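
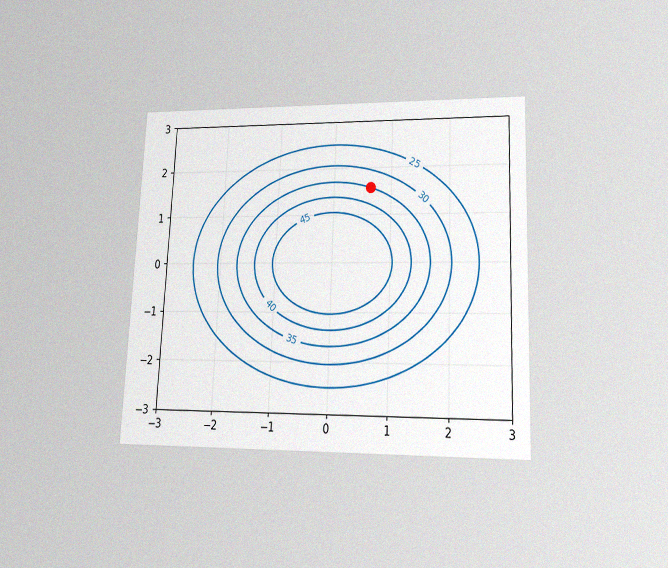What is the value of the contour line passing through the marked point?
The chart is tilted about 2° clockwise and viewed at a slight angle, with some photo noise. The marked point sits on the contour labelled 35.

35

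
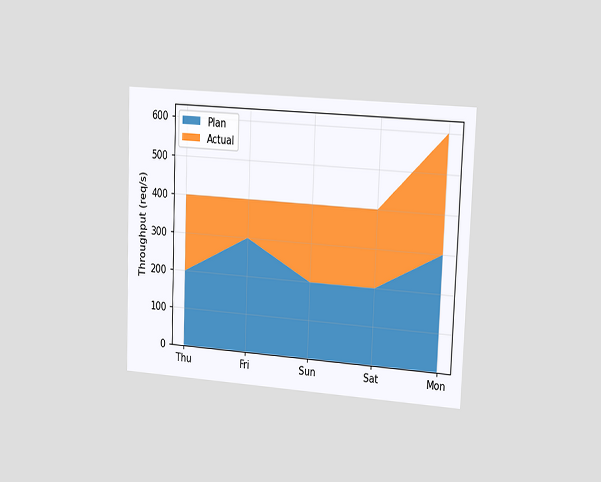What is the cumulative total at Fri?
The chart is tilted about 2° clockwise and viewed slightly from the right. The stacked total at Fri reaches 400req/s.

400req/s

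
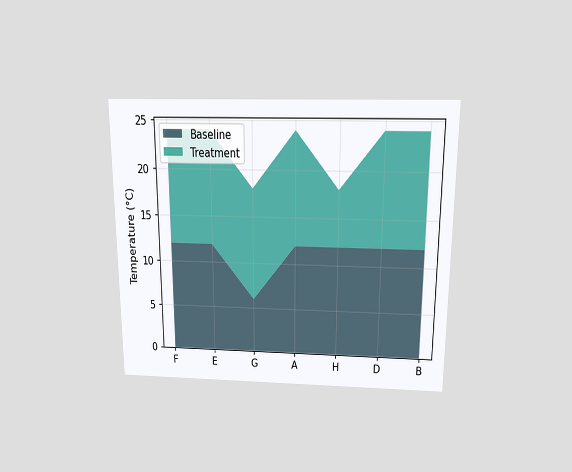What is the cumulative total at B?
24°C

The chart is viewed slightly from above. The stacked total at B reaches 24°C.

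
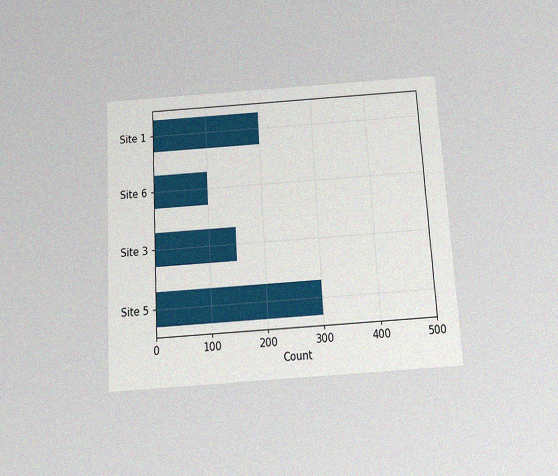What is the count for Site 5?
The chart is tilted about 3° counter-clockwise and viewed slightly from below, with some photo noise. Reading along the chart's x-axis, the Site 5 bar reaches 300.

300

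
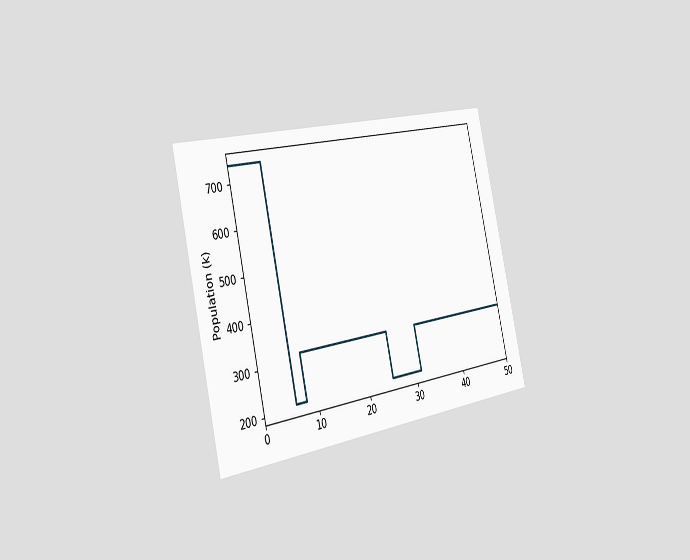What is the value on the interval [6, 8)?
212k

The chart is tilted about 13° counter-clockwise and viewed slightly from the left. On [6, 8) the step sits at 212k.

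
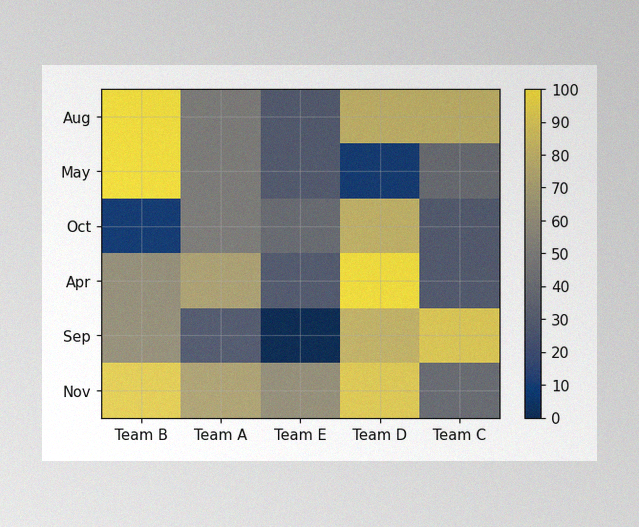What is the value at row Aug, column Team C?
The image has some photo noise and uneven lighting. Matching cell (Aug, Team C) against the colorbar gives 80.

80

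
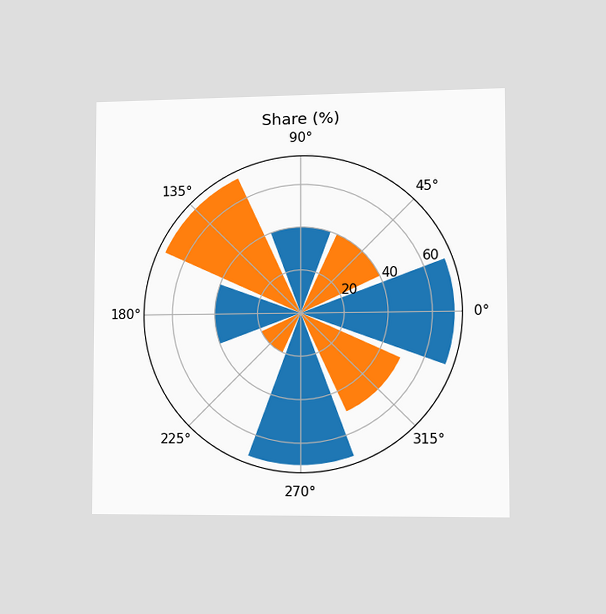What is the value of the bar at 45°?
40%

The chart is viewed slightly from the right. The bar at 45° reaches 40% on the radial axis.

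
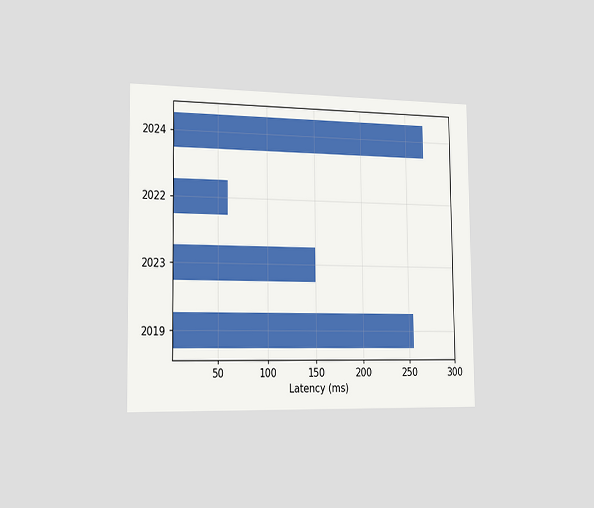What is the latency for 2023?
The chart is viewed slightly from the left. Reading along the chart's x-axis, the 2023 bar reaches 150ms.

150ms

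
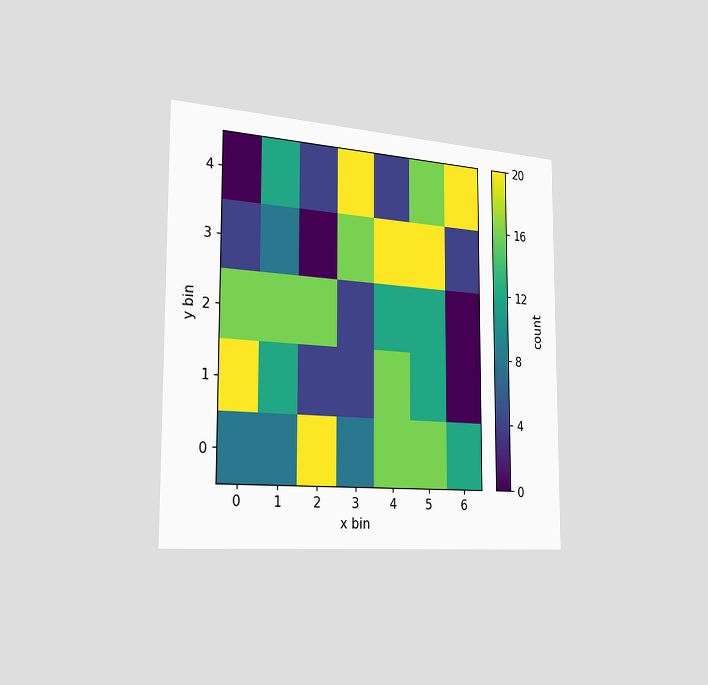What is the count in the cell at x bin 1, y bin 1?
The chart is viewed slightly from the left. Matching the cell (1, 1) against the colorbar gives 12.

12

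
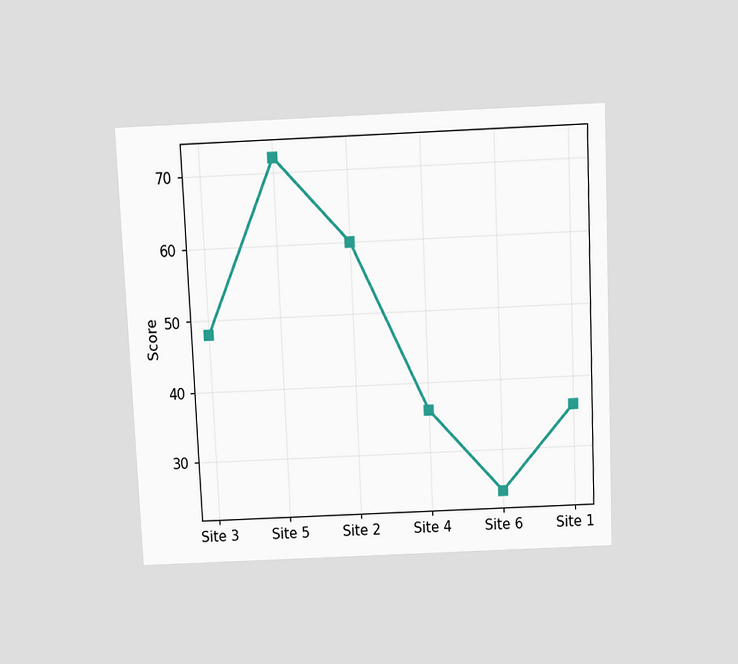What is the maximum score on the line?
72

The chart is tilted about 3° counter-clockwise and viewed slightly from above. The highest point is at Site 5, and reading across to the y-axis gives 72.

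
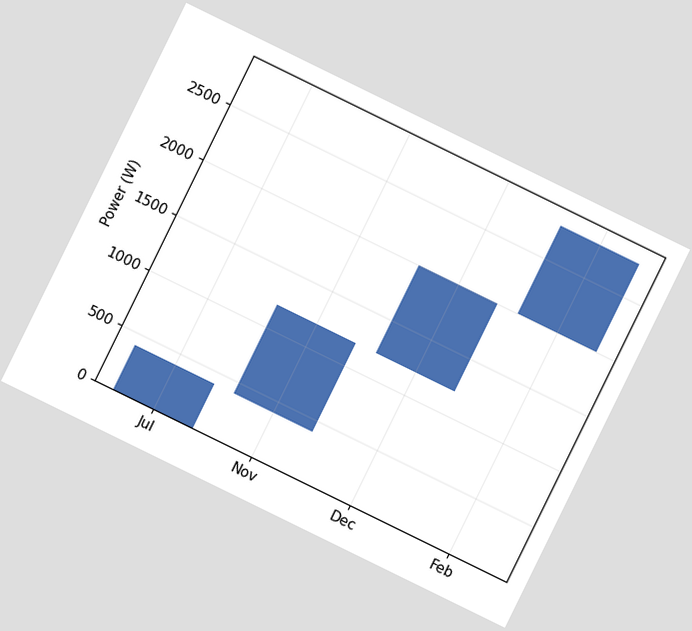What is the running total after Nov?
The chart is tilted about 26° clockwise. After Nov the running total reaches 1200W.

1200W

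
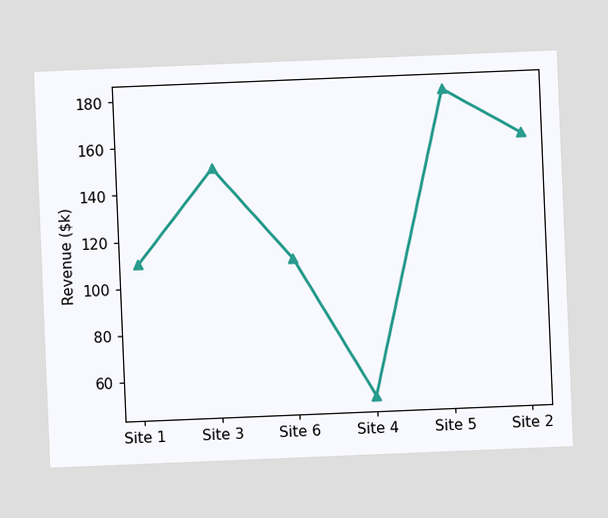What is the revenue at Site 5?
$180k

The chart is tilted about 2° counter-clockwise. At Site 5, the line is at $180k.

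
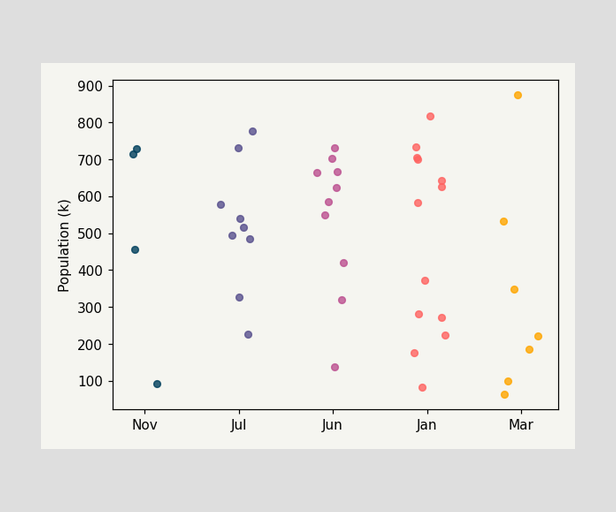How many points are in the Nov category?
4

Counting the markers in the Nov column gives 4.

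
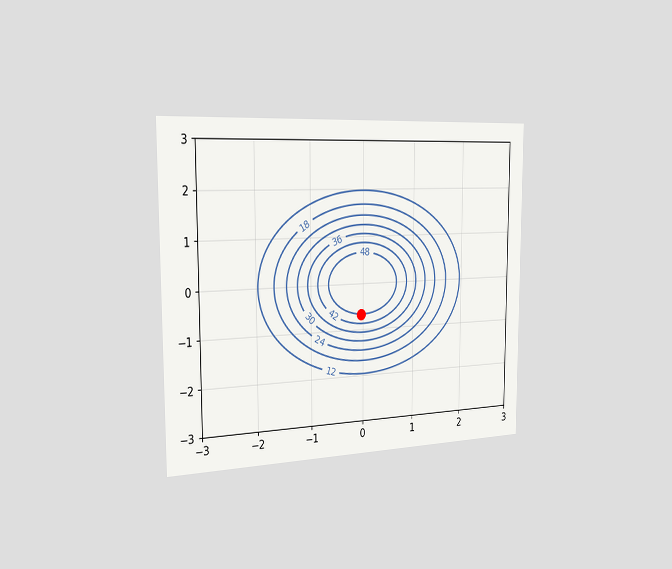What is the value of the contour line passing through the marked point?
The chart is viewed slightly from the left. The marked point sits on the contour labelled 48.

48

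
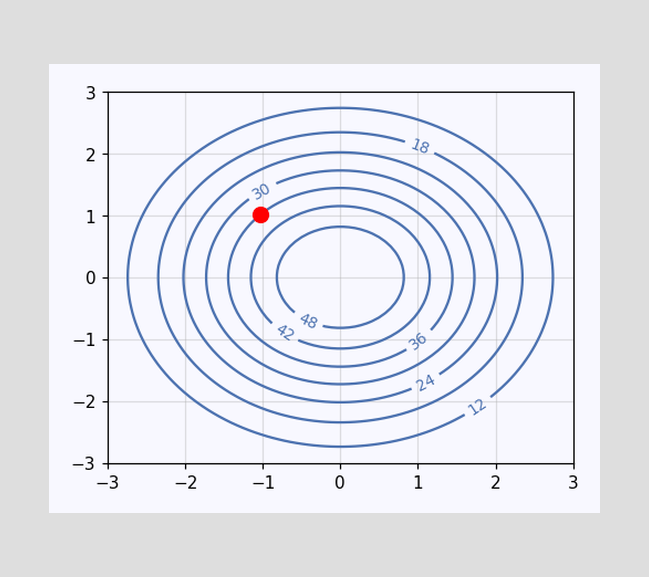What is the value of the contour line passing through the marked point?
The marked point sits on the contour labelled 36.

36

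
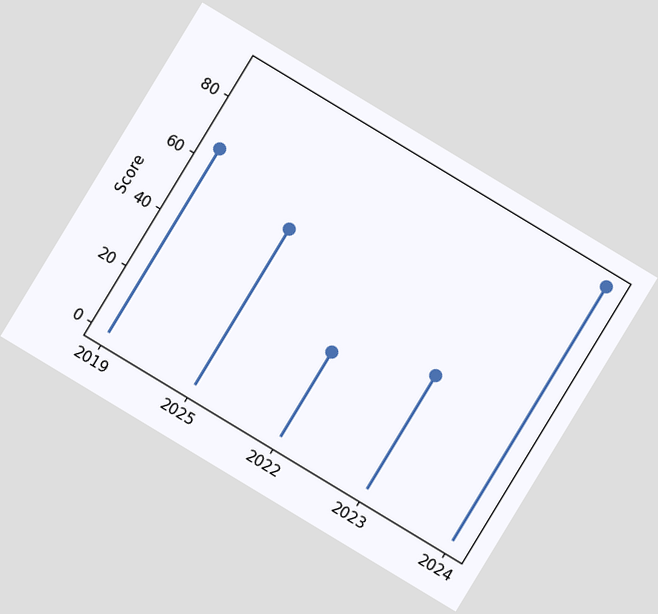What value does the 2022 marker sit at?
The chart is tilted about 31° clockwise. The 2022 marker sits at 30.

30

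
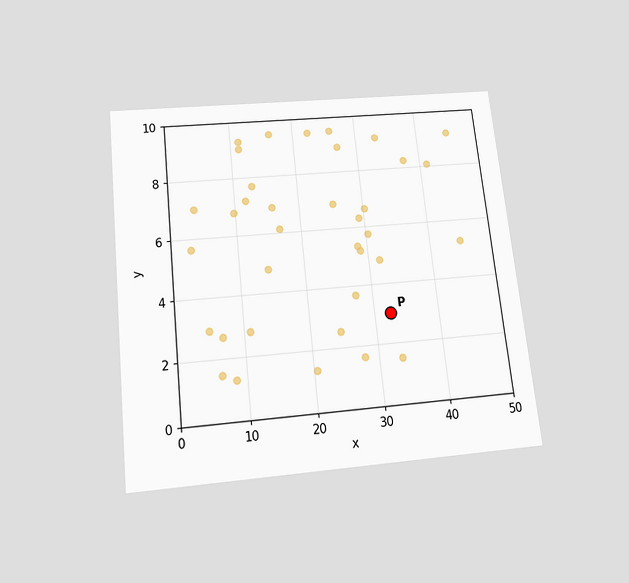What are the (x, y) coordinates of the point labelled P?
(32.5, 3)

The chart is tilted about 6° counter-clockwise and viewed slightly from below. Following the gridlines from P to each axis, P sits at (32.5, 3).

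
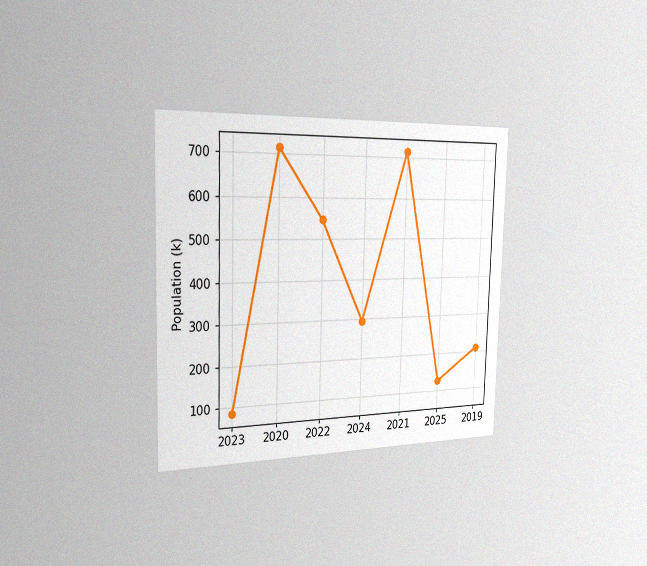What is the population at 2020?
714k

The chart is viewed slightly from the left, with some photo noise. At 2020, the line is at 714k.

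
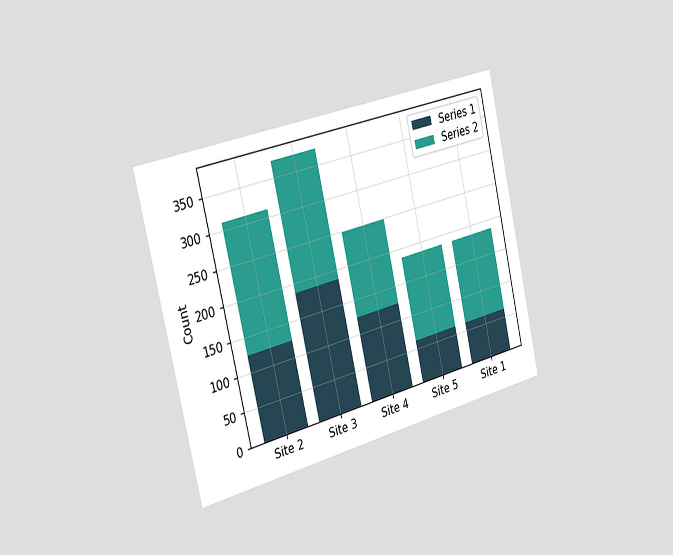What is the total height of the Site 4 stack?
248

The chart is tilted about 13° counter-clockwise and viewed slightly from the left. The Site 4 stack's top reaches 248 on the y-axis.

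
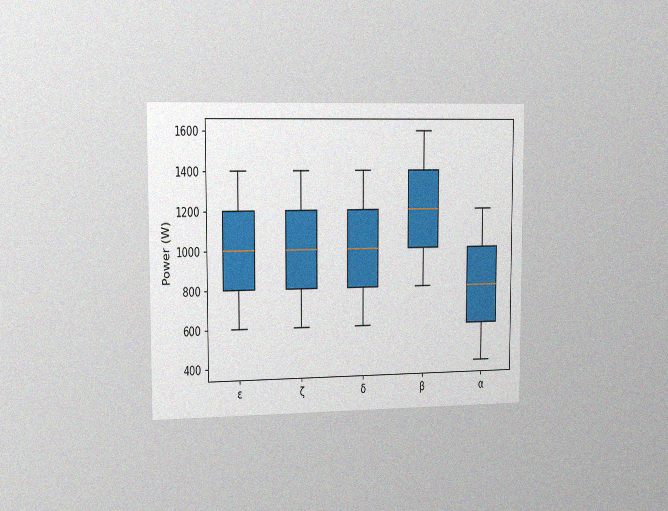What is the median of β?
1200W

The chart is viewed slightly from the left, with some photo noise. The median line in the β box sits at 1200W.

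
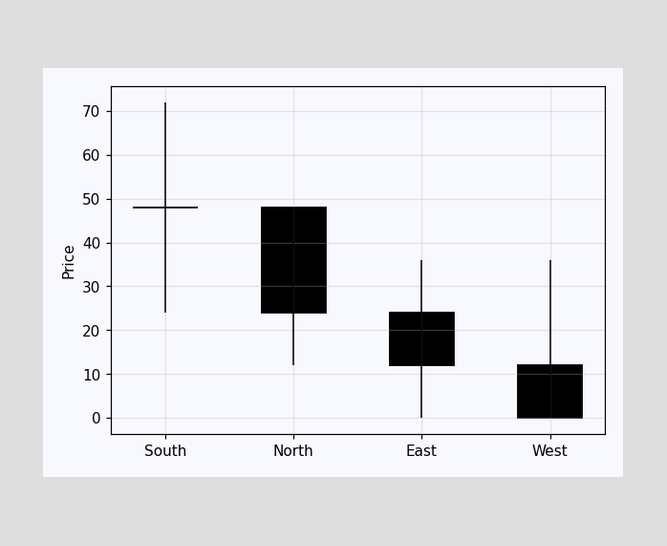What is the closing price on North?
The North candle closes at 24.

24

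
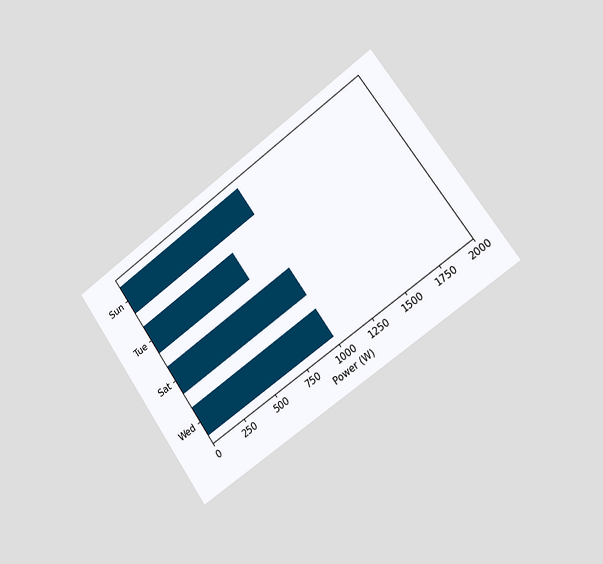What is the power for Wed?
1000W

The chart is tilted about 35° counter-clockwise and viewed slightly from the right. Reading along the chart's x-axis, the Wed bar reaches 1000W.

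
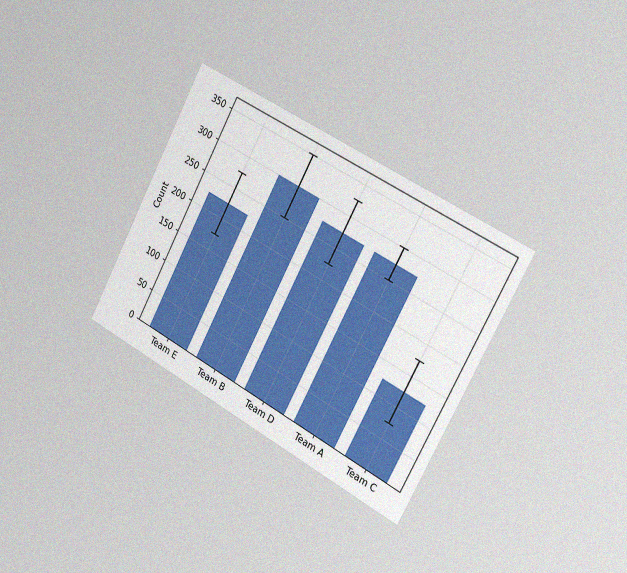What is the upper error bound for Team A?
The chart is tilted about 28° clockwise and viewed slightly from the right, with some photo noise. The Team A bar's upper whisker reaches 300.

300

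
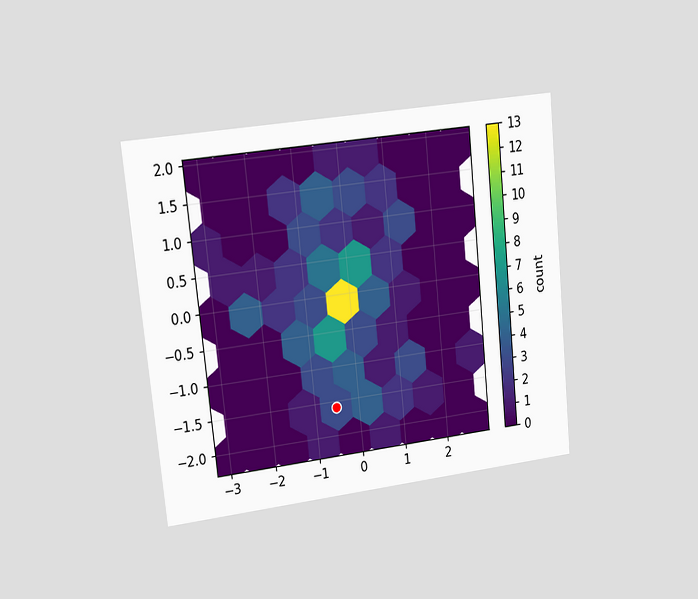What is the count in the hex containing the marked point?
3

The chart is tilted about 6° counter-clockwise and viewed at a slight angle. The marked hex reads 3 on the colorbar.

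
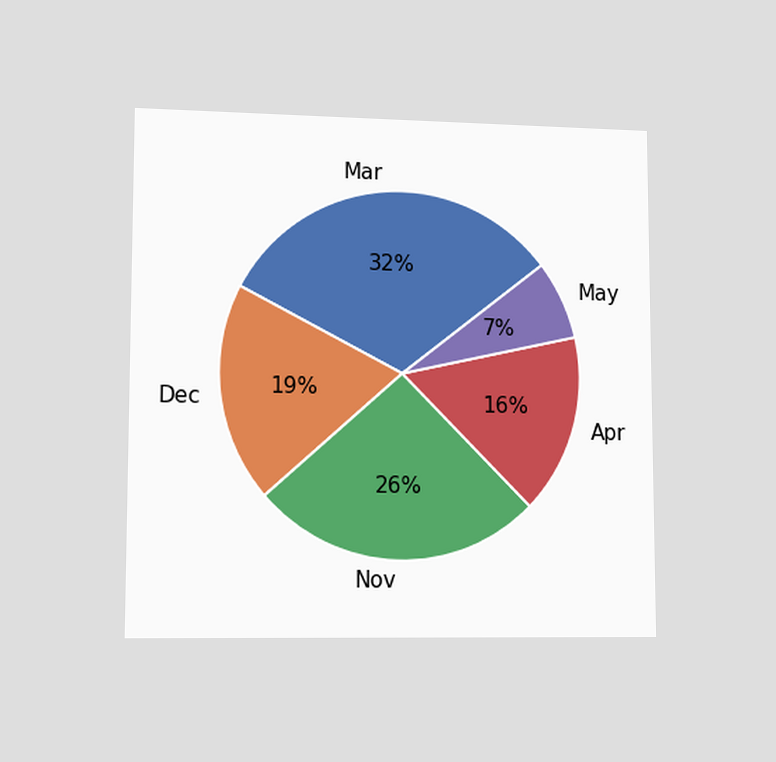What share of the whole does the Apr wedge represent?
The chart is viewed at a slight angle. The Apr slice takes up 16% of the pie.

16%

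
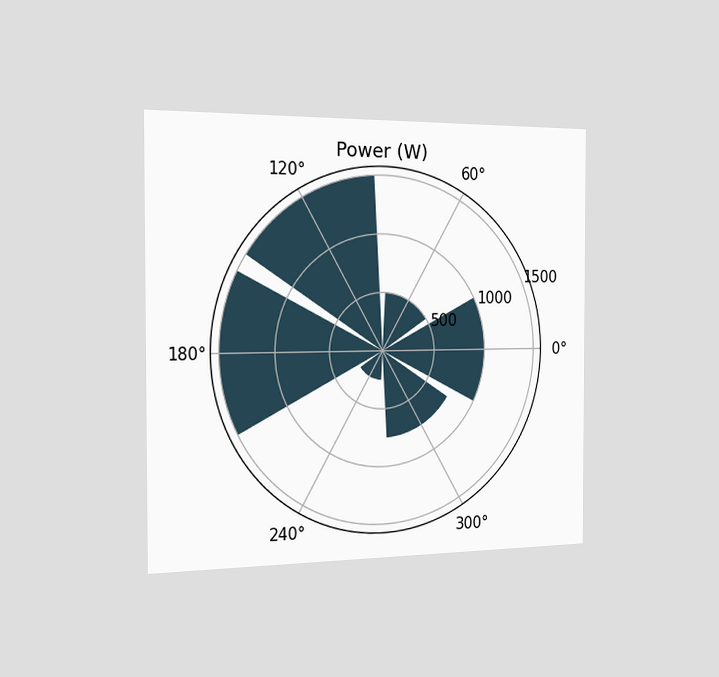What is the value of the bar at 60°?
The chart is viewed slightly from the left. The bar at 60° reaches 500W on the radial axis.

500W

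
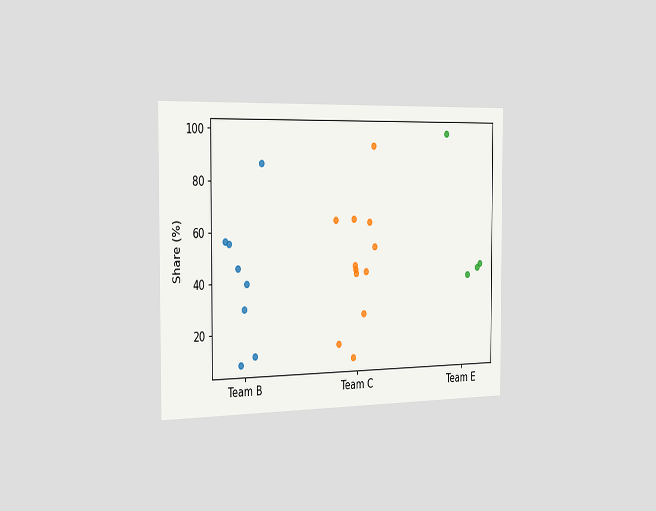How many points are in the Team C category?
The chart is viewed slightly from the left. Counting the markers in the Team C column gives 12.

12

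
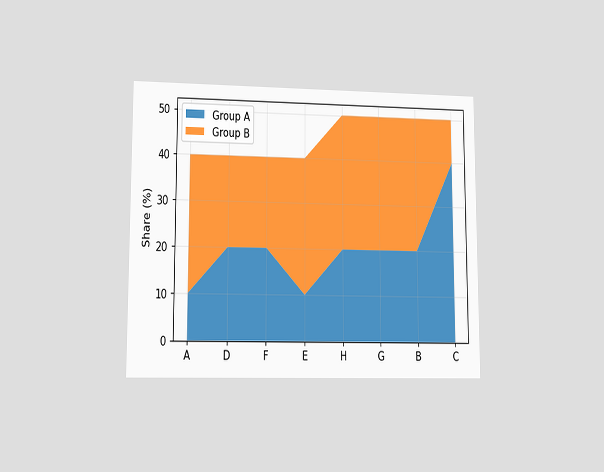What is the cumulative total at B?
The chart is viewed at a slight angle. The stacked total at B reaches 50%.

50%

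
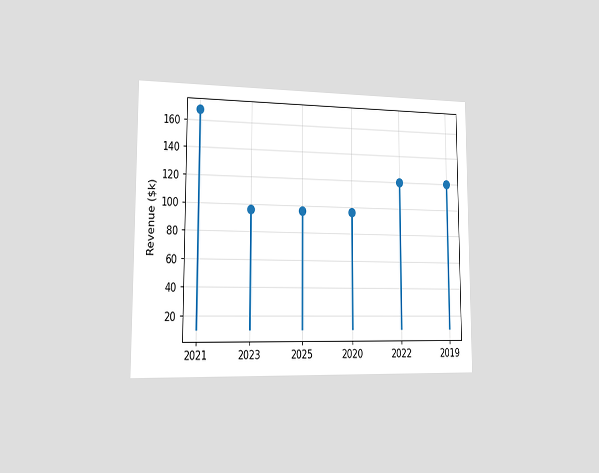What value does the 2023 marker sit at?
$96k

The chart is viewed slightly from the left. The 2023 marker sits at $96k.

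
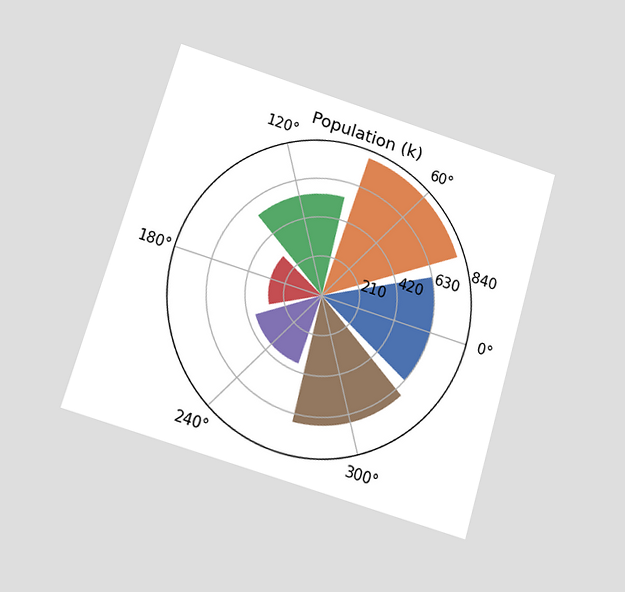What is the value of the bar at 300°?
672k

The chart is tilted about 17° clockwise and viewed slightly from below. The bar at 300° reaches 672k on the radial axis.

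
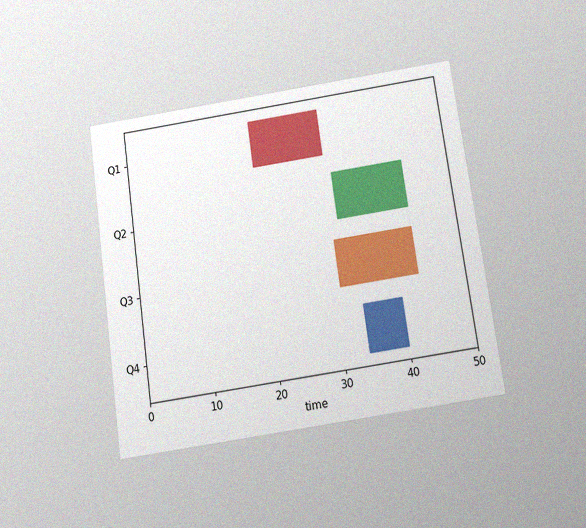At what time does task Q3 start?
31

The chart is tilted about 8° counter-clockwise and viewed slightly from below, with some photo noise. The Q3 bar begins at t=31.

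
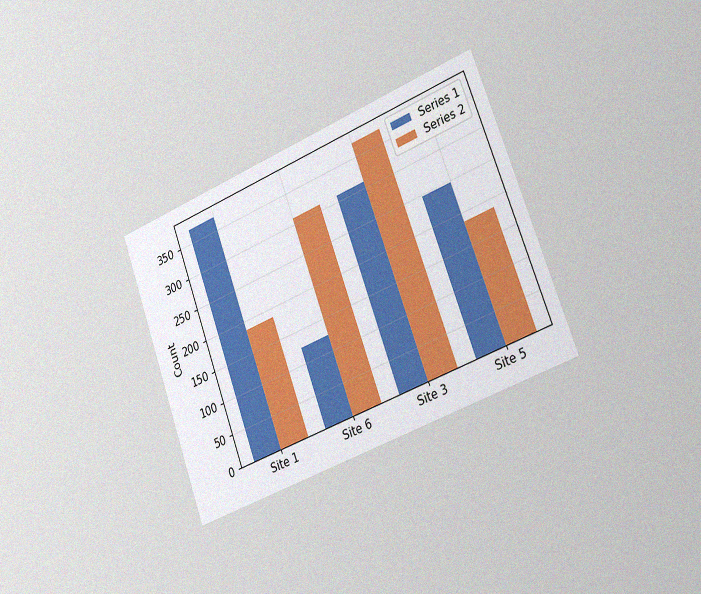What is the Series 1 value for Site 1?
The chart is tilted about 21° counter-clockwise and viewed slightly from the right, with some photo noise. The Series 1 bar at Site 1 reaches 372 on the y-axis.

372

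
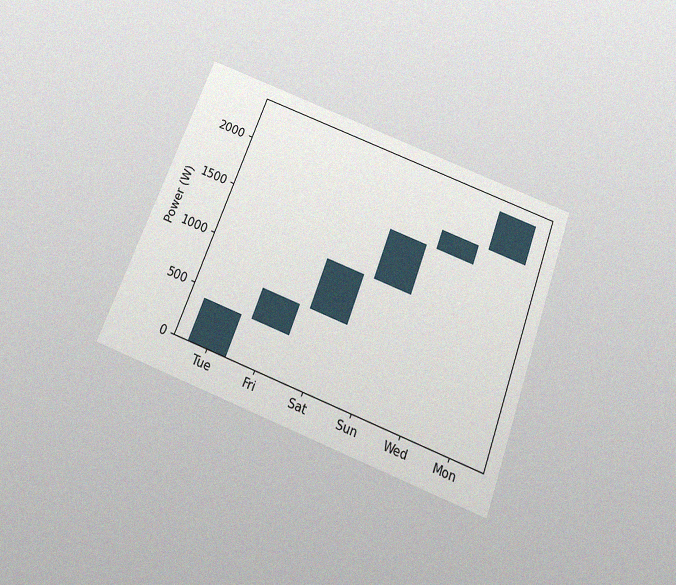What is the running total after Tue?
400W

The chart is tilted about 21° clockwise and viewed slightly from below, with some photo noise. After Tue the running total reaches 400W.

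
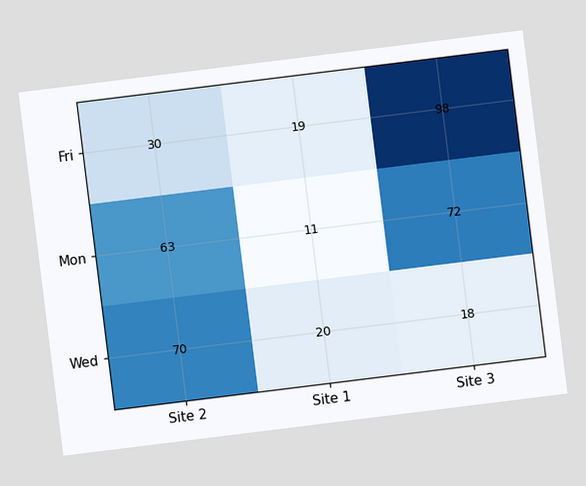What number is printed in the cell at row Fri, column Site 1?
19

The chart is tilted about 7° counter-clockwise. The (Fri, Site 1) cell reads 19.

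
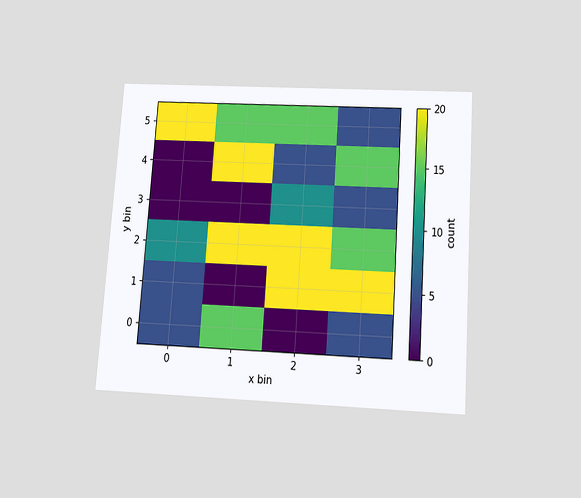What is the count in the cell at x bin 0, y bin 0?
The chart is tilted about 4° clockwise and viewed slightly from below. Matching the cell (0, 0) against the colorbar gives 5.

5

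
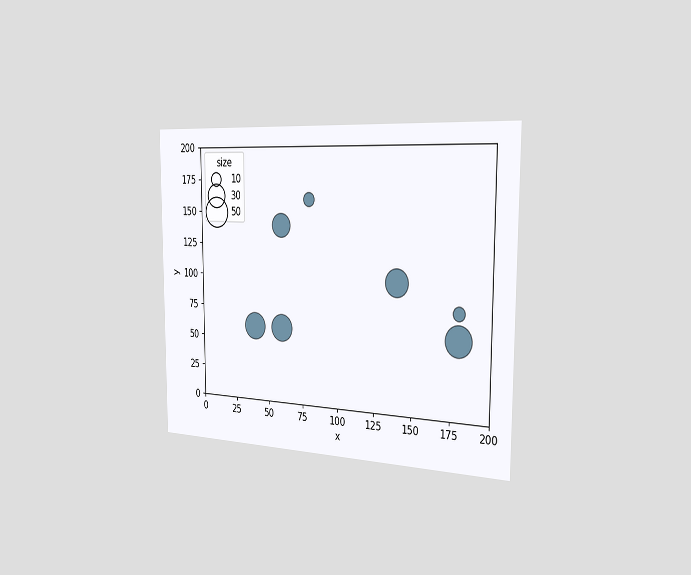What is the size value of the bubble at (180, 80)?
10

The chart is viewed slightly from the right. Matching the bubble at (180, 80) against the size legend gives 10.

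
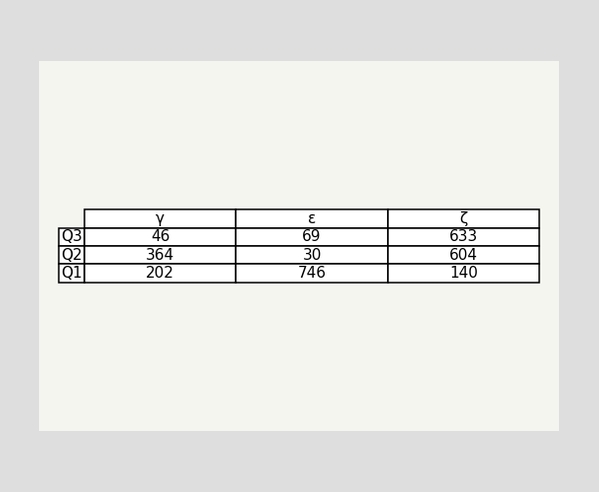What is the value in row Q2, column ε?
The (Q2, ε) cell reads 30.

30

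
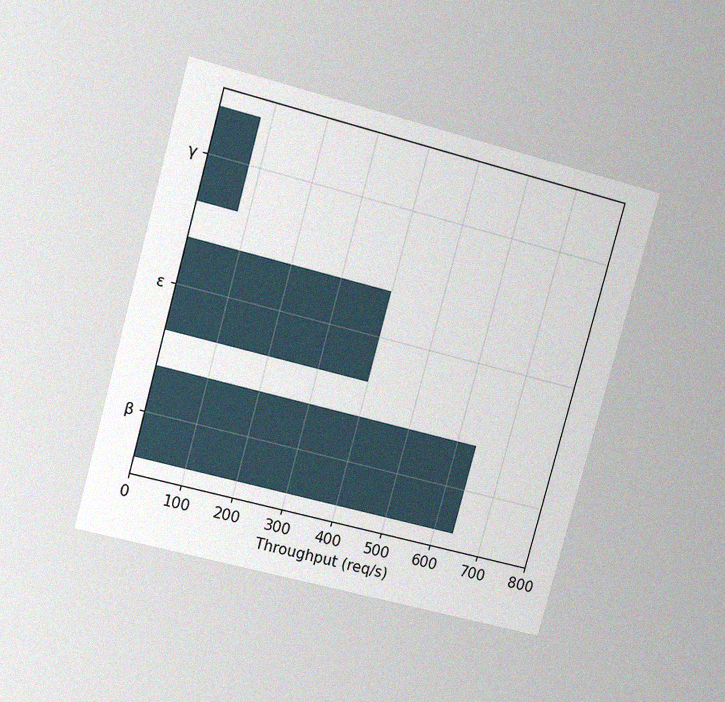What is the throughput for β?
640req/s

The chart is tilted about 15° clockwise and viewed at a slight angle, with some photo noise. Reading along the chart's x-axis, the β bar reaches 640req/s.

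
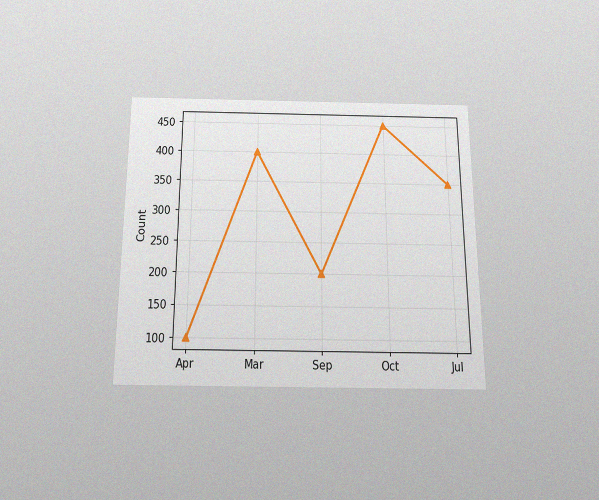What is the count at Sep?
200

The chart is viewed slightly from below, with some photo noise. At Sep, the line is at 200.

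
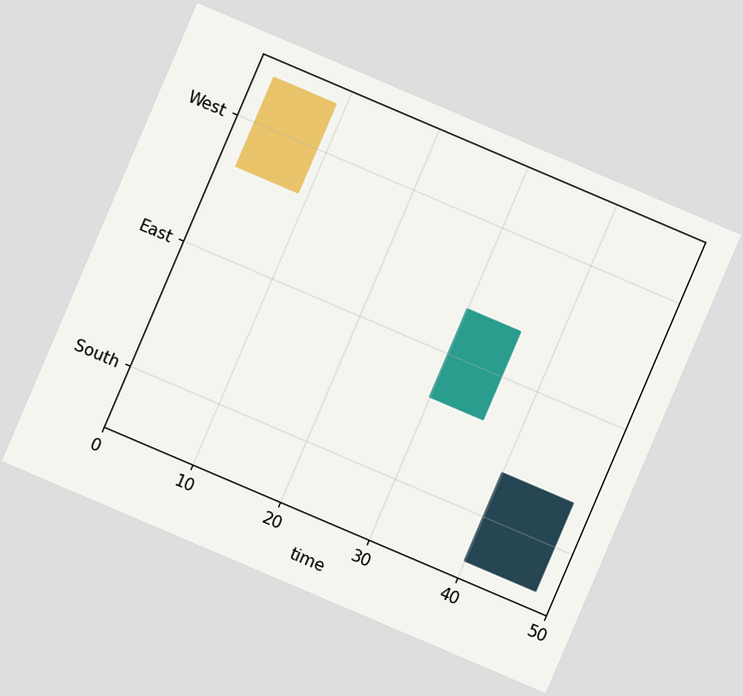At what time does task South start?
The chart is tilted about 23° clockwise. The South bar begins at t=40.

40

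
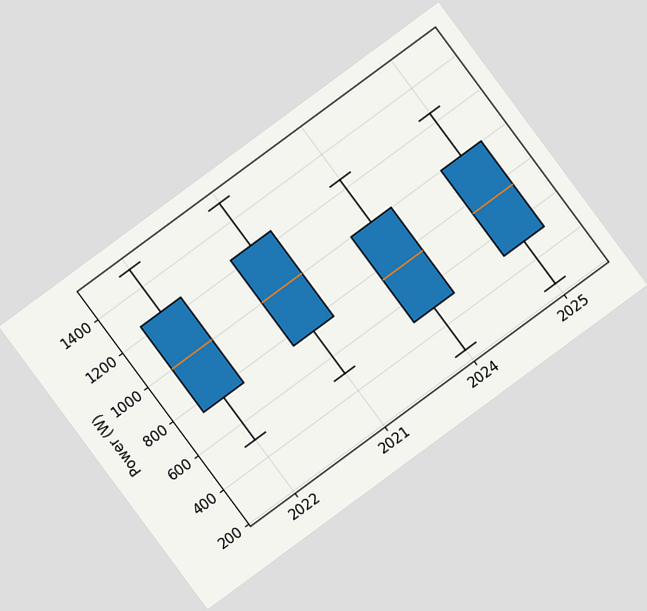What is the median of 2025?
750W

The chart is tilted about 36° counter-clockwise. The median line in the 2025 box sits at 750W.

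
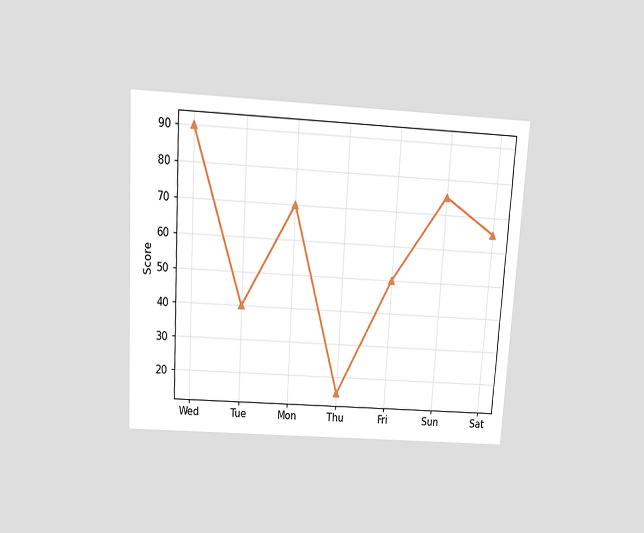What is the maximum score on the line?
90

The chart is tilted about 3° clockwise and viewed slightly from above. The highest point is at Wed, and reading across to the y-axis gives 90.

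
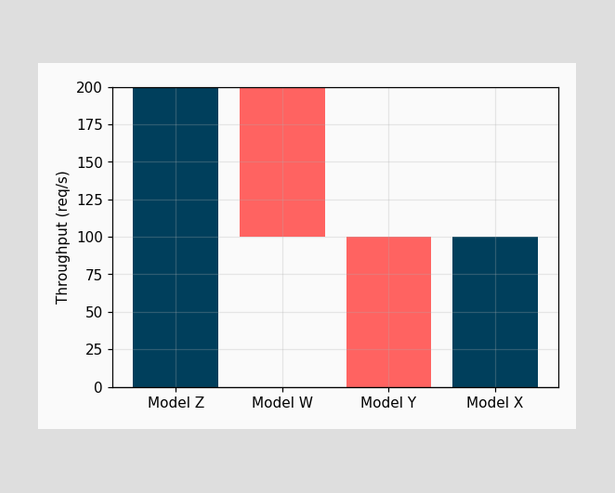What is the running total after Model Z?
200req/s

After Model Z the running total reaches 200req/s.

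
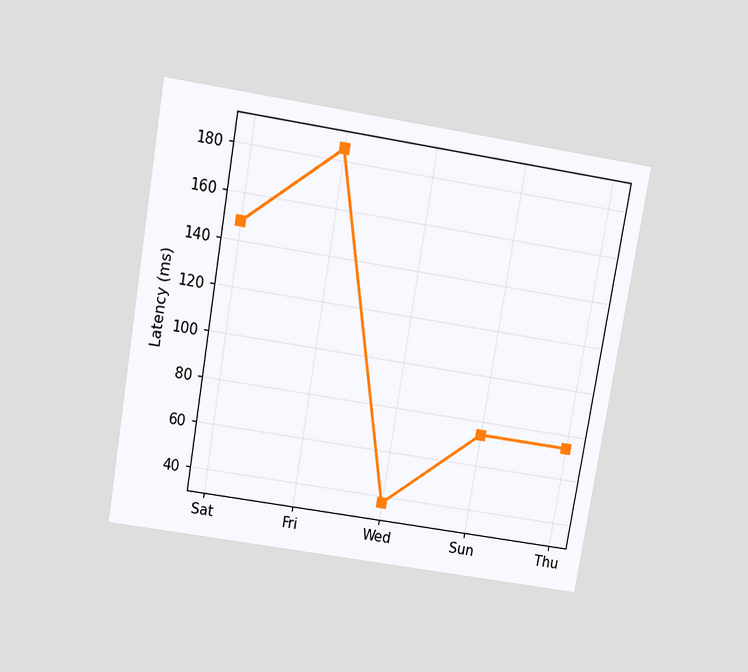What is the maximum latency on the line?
185ms

The chart is tilted about 10° clockwise and viewed slightly from above. The highest point is at Fri, and reading across to the y-axis gives 185ms.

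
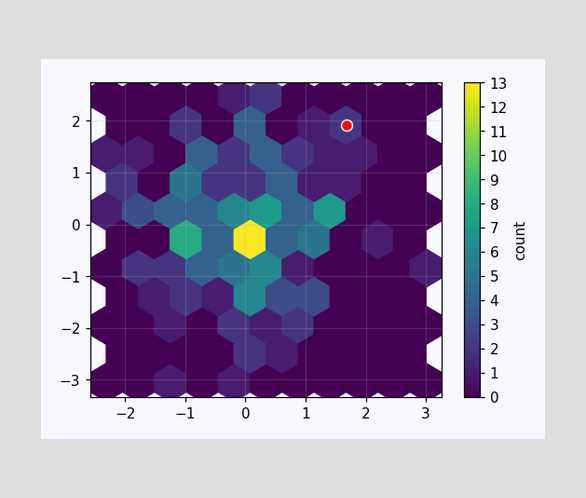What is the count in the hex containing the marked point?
The marked hex reads 2 on the colorbar.

2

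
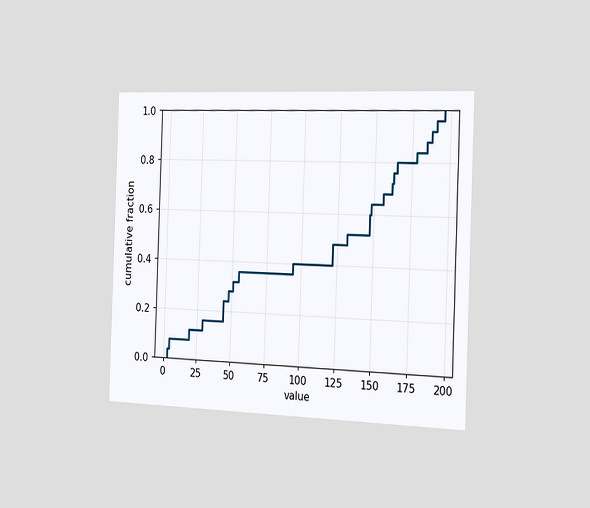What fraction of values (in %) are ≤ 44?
24%

The chart is tilted about 2° clockwise and viewed slightly from the right. At x=44 the ECDF step is at 24%.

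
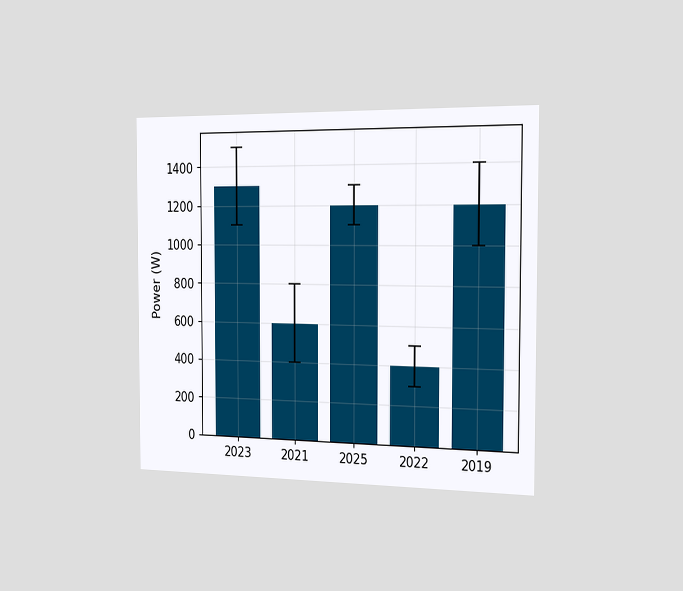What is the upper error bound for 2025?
The chart is viewed slightly from the right. The 2025 bar's upper whisker reaches 1300W.

1300W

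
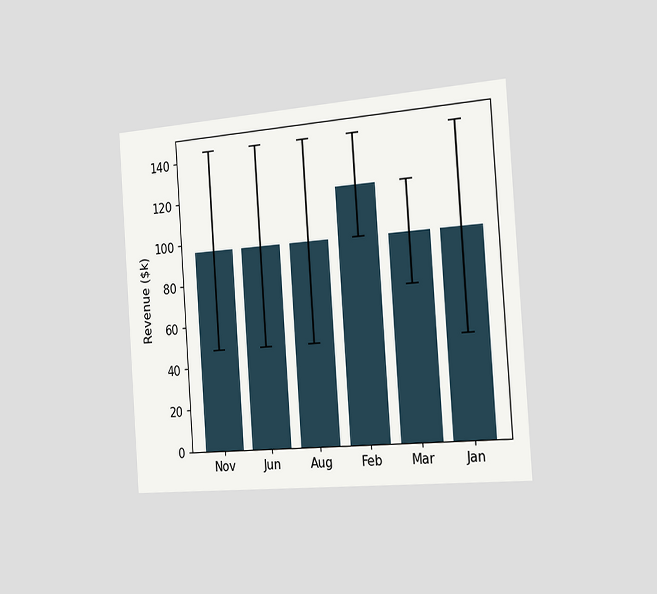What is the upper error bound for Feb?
The chart is tilted about 4° counter-clockwise and viewed slightly from the right. The Feb bar's upper whisker reaches $144k.

$144k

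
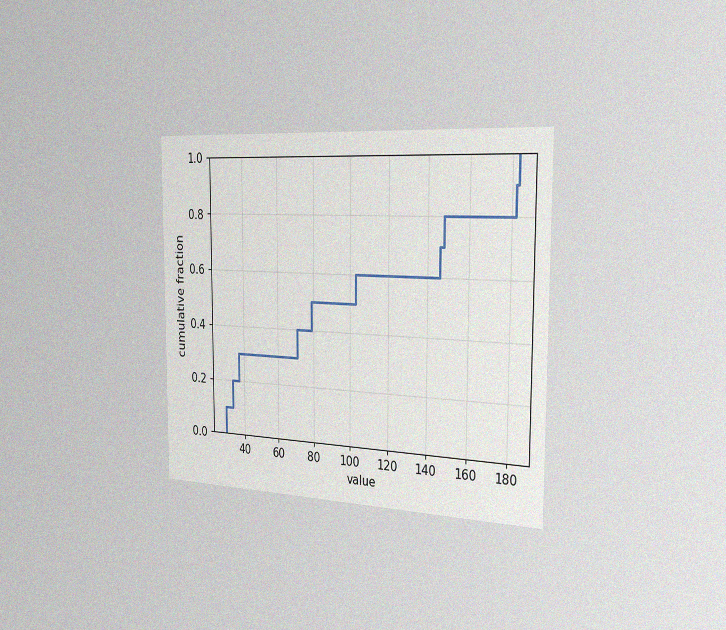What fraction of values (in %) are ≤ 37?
30%

The chart is viewed slightly from the right, with some photo noise. At x=37 the ECDF step is at 30%.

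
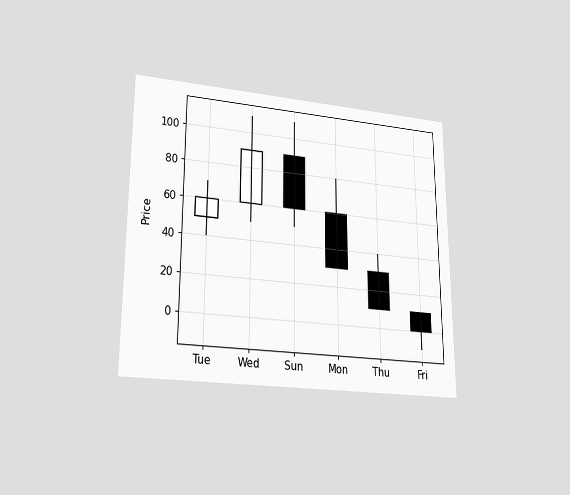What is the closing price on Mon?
The chart is viewed at a slight angle. The Mon candle closes at 30.

30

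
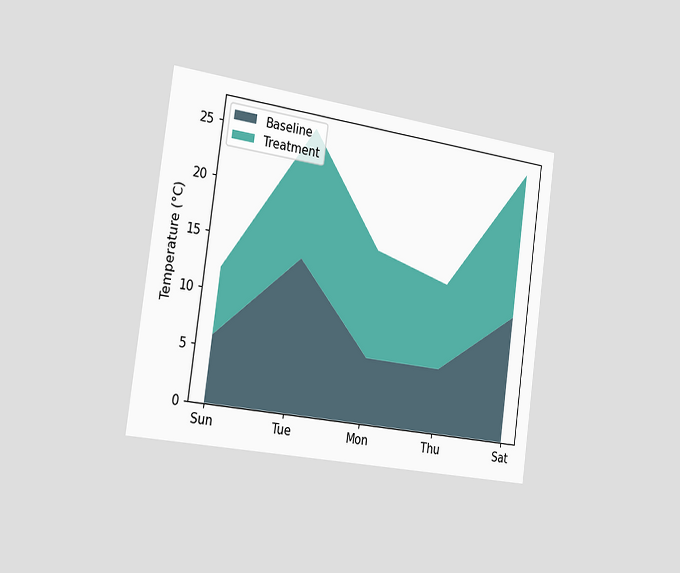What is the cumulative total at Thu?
14°C

The chart is tilted about 8° clockwise and viewed slightly from the left. The stacked total at Thu reaches 14°C.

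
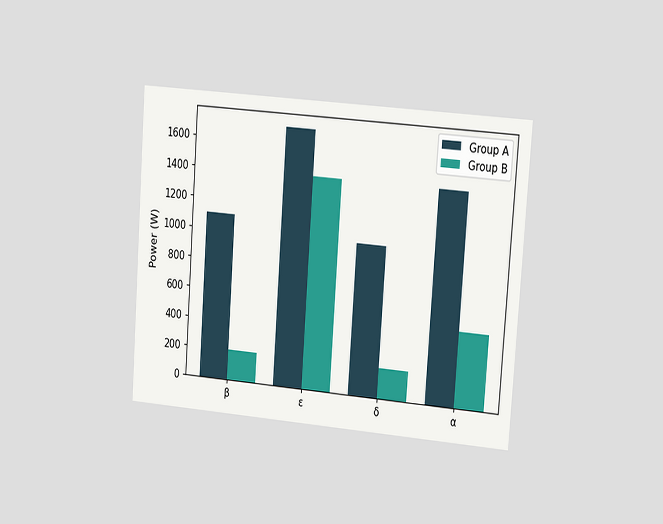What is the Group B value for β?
200W

The chart is tilted about 4° clockwise and viewed slightly from the right. The Group B bar at β reaches 200W on the y-axis.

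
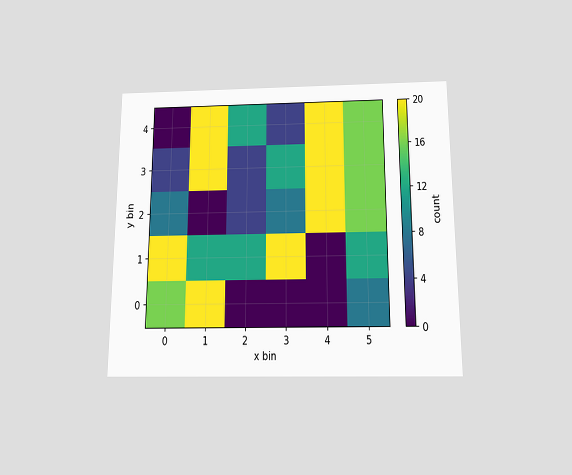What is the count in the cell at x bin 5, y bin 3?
The chart is viewed slightly from below. Matching the cell (5, 3) against the colorbar gives 16.

16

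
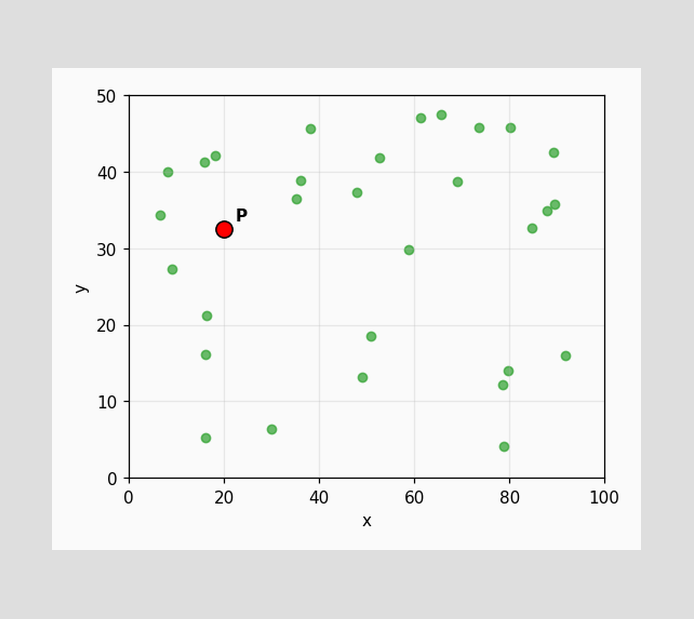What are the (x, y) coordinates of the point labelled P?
(20, 32.5)

Following the gridlines from P to each axis, P sits at (20, 32.5).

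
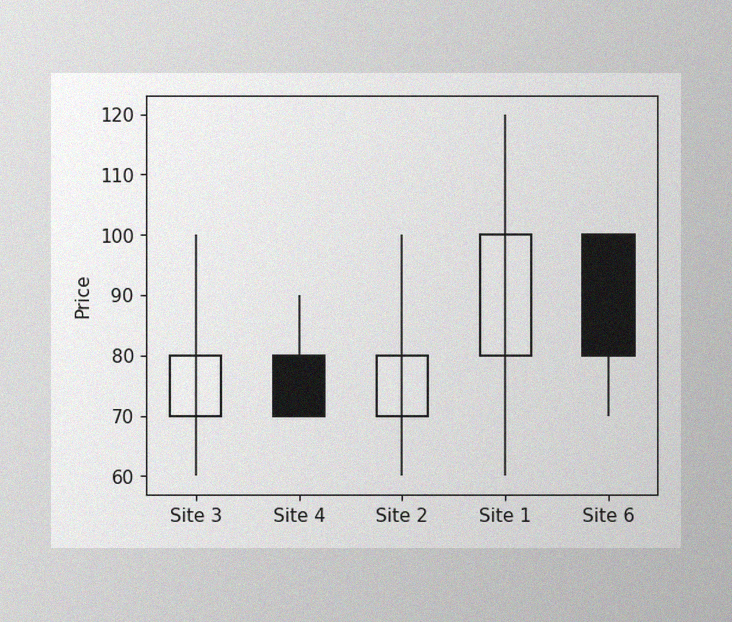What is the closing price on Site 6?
The image has some photo noise and uneven lighting. The Site 6 candle closes at 80.

80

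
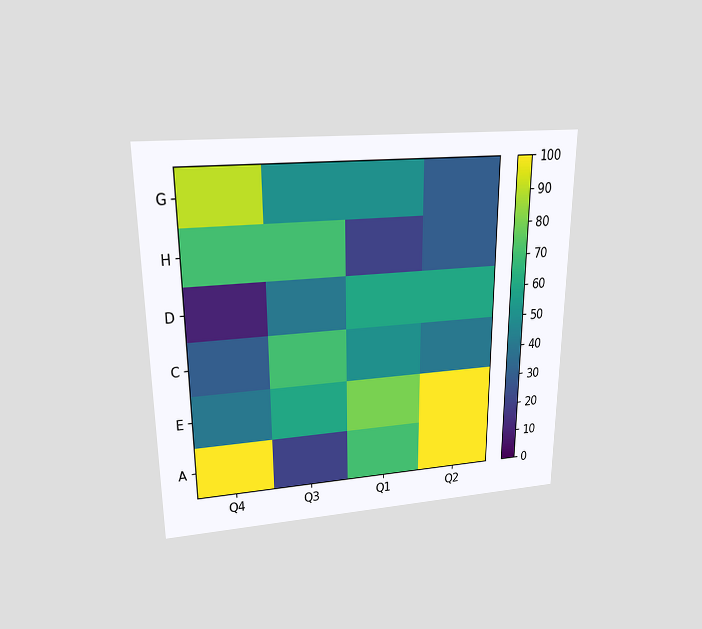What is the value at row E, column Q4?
The chart is viewed slightly from above. Matching cell (E, Q4) against the colorbar gives 40.

40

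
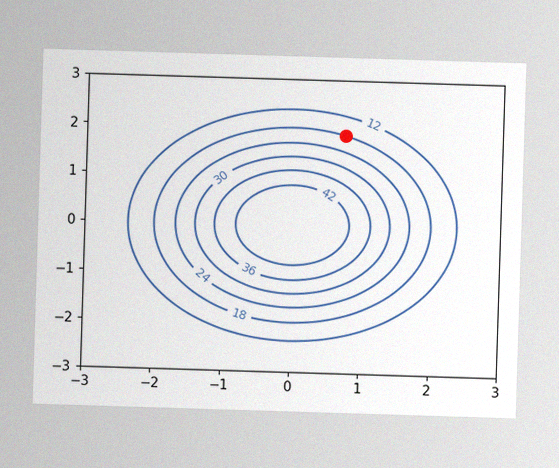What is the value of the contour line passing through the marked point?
18

The image has some photo noise and uneven lighting. The marked point sits on the contour labelled 18.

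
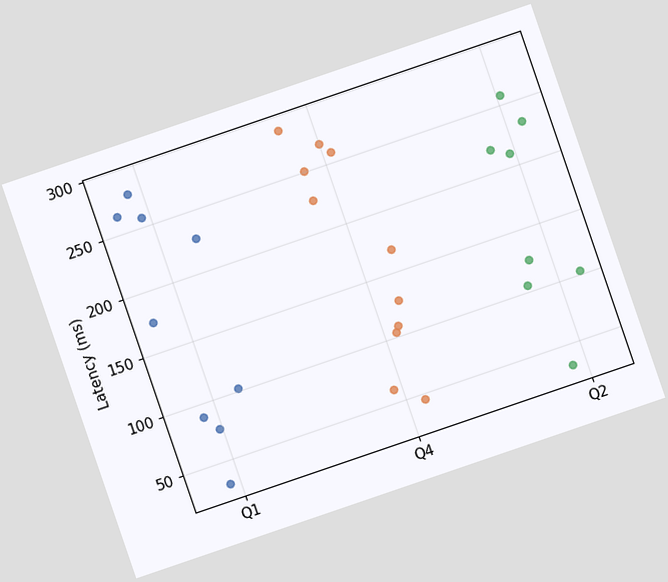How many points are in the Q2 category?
8

The chart is tilted about 19° counter-clockwise. Counting the markers in the Q2 column gives 8.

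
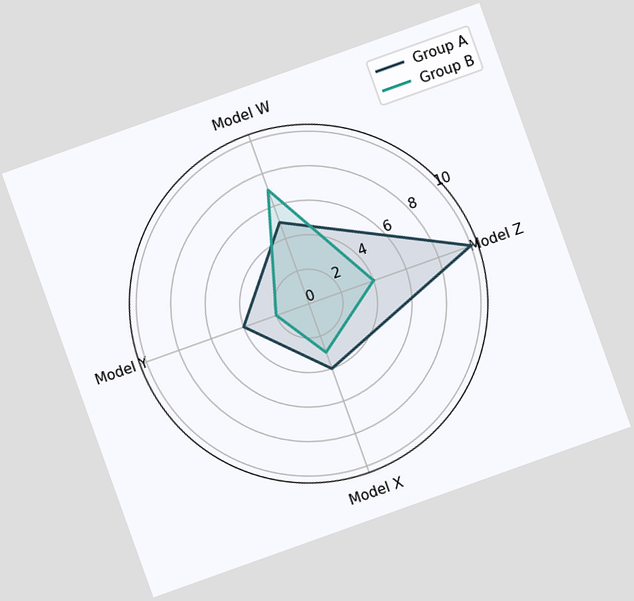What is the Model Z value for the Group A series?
10

The chart is tilted about 20° counter-clockwise. On the Model Z axis, Group A reaches 10.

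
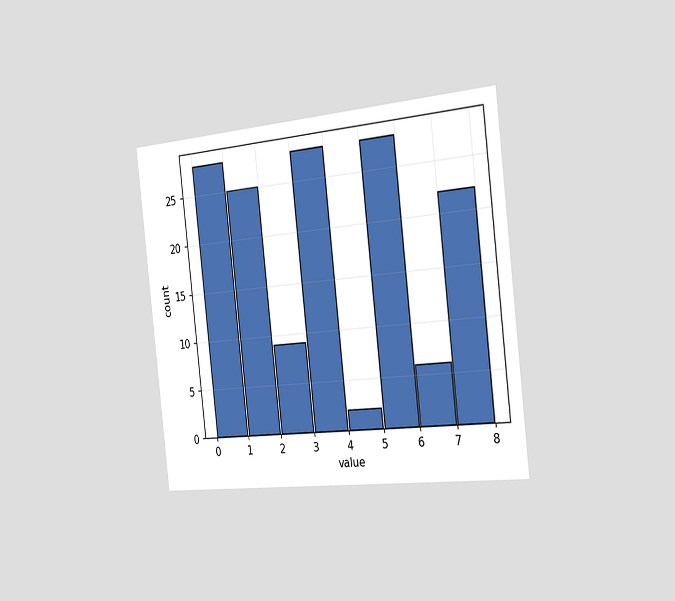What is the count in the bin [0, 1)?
The chart is tilted about 7° counter-clockwise and viewed slightly from the right. The [0, 1) bin has height 28.

28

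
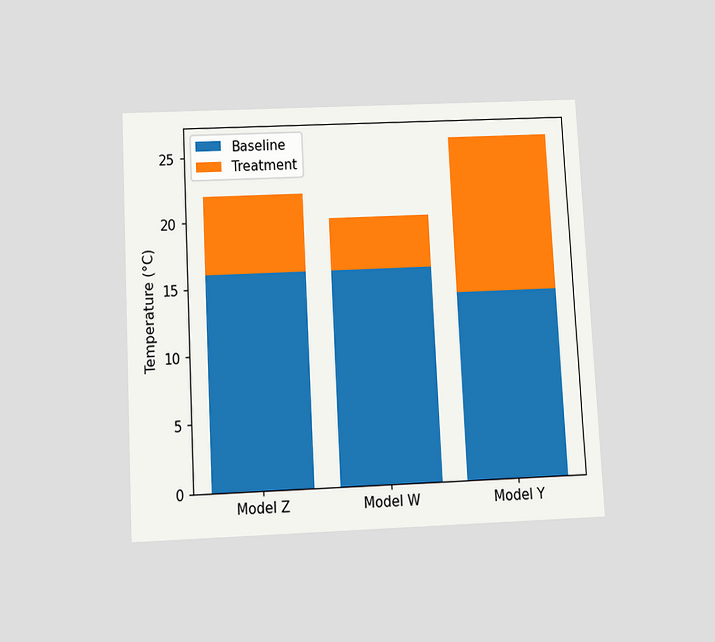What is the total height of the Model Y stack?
26°C

The chart is tilted about 3° counter-clockwise and viewed slightly from below. The Model Y stack's top reaches 26°C on the y-axis.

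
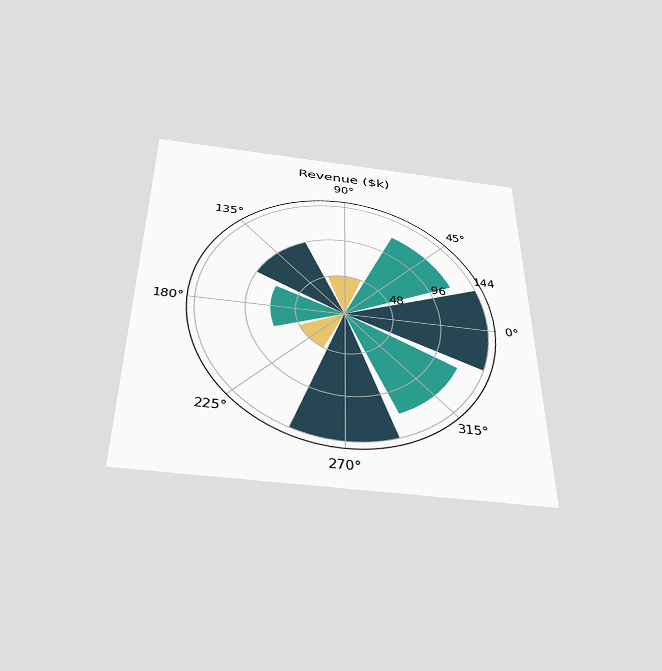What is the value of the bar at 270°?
The chart is viewed slightly from below. The bar at 270° reaches $144k on the radial axis.

$144k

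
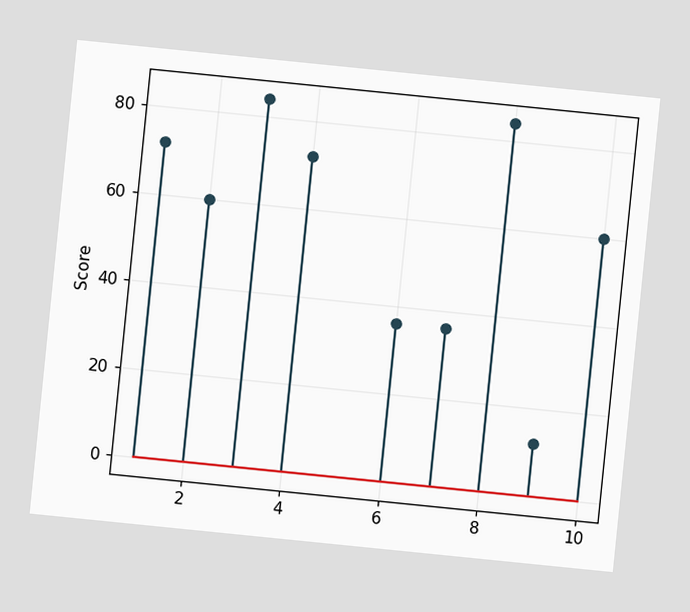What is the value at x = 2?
60

The chart is tilted about 6° clockwise. The stem at x=2 reaches 60.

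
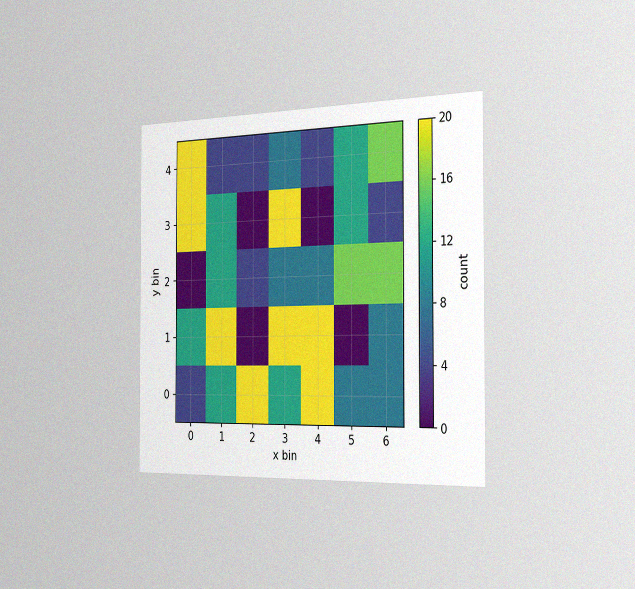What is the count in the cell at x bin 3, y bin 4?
The chart is viewed slightly from the right, with some photo noise. Matching the cell (3, 4) against the colorbar gives 8.

8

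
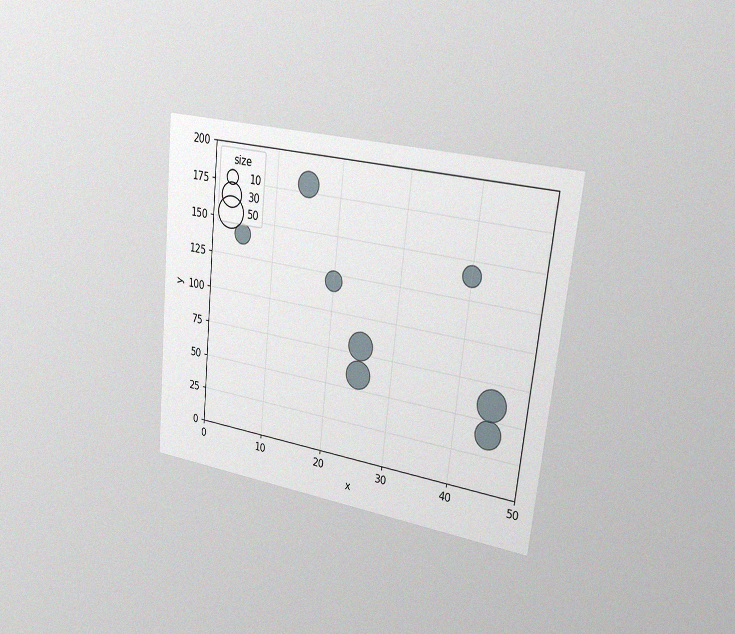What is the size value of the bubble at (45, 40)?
The chart is tilted about 6° clockwise and viewed slightly from the right, with some photo noise. Matching the bubble at (45, 40) against the size legend gives 40.

40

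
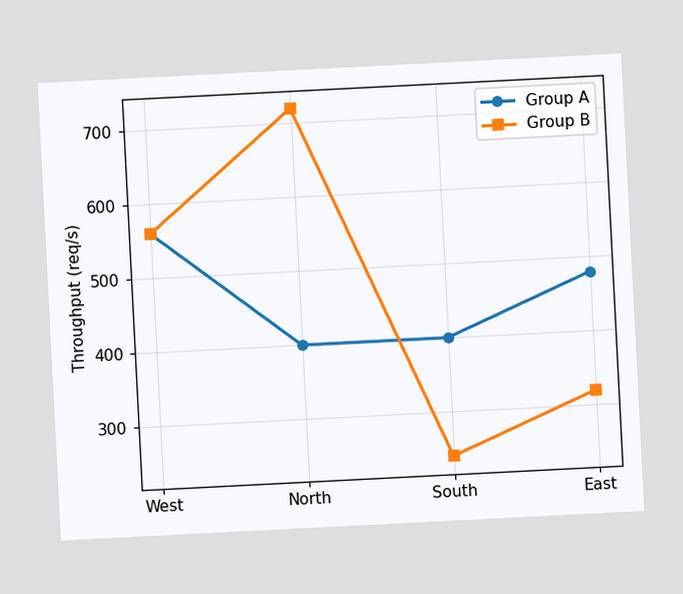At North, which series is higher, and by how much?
Group B, by 320req/s

The chart is tilted about 3° counter-clockwise. At North, Group B sits above the other line by 320req/s.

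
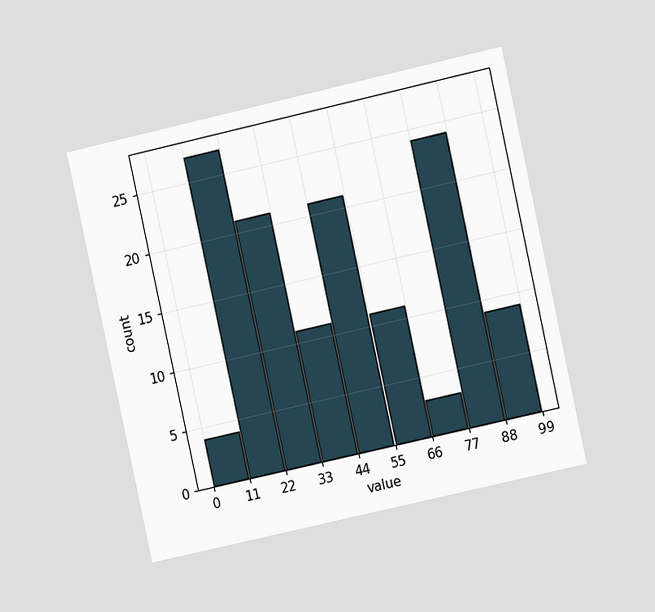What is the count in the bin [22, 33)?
21

The chart is tilted about 12° counter-clockwise and viewed at a slight angle. The [22, 33) bin has height 21.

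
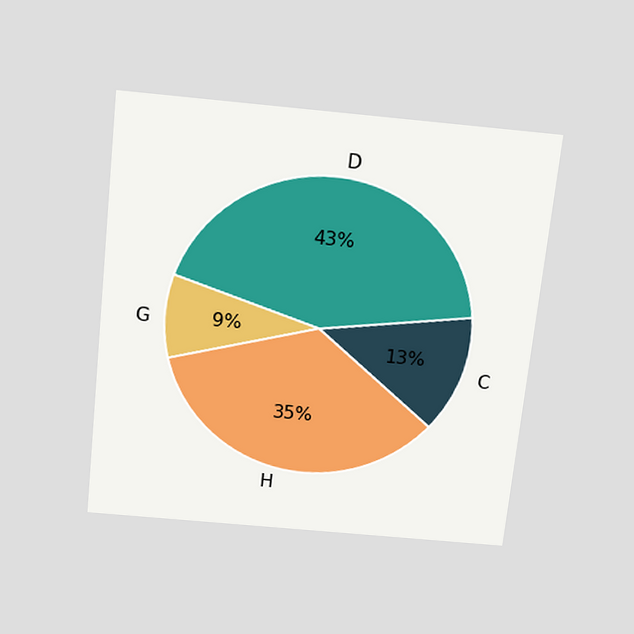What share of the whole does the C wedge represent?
13%

The chart is tilted about 6° clockwise and viewed slightly from above. The C slice takes up 13% of the pie.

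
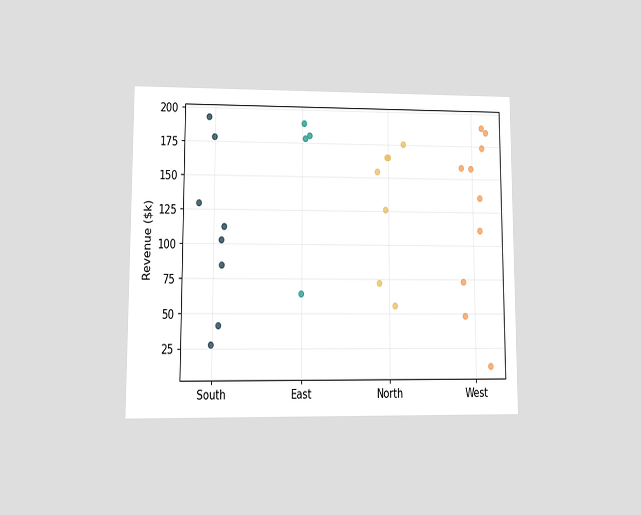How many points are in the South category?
The chart is viewed at a slight angle. Counting the markers in the South column gives 8.

8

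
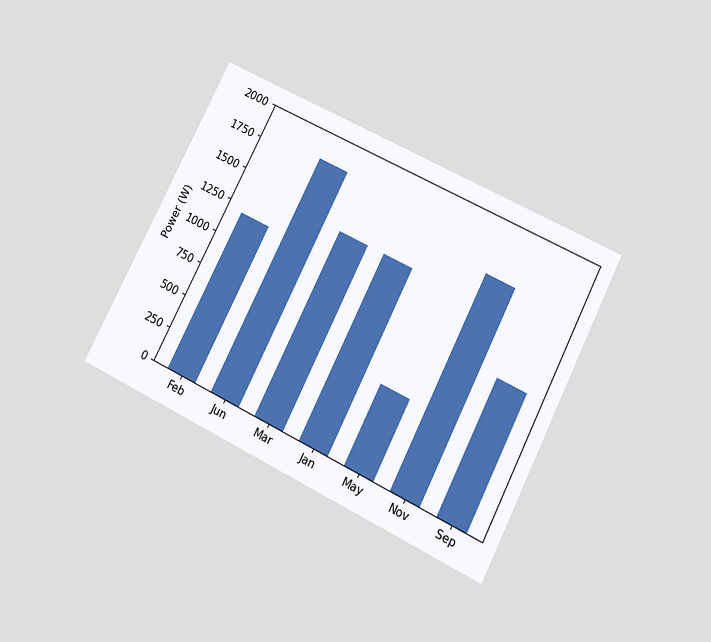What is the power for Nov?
1600W

The chart is tilted about 27° clockwise and viewed slightly from below. Reading along the chart's y-axis, the Nov bar reaches 1600W.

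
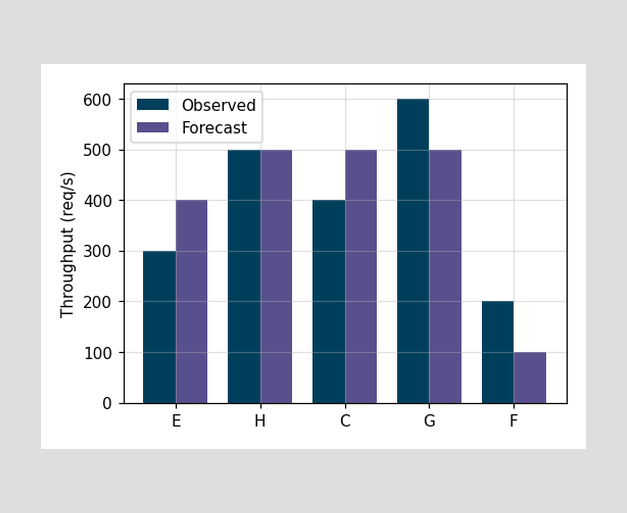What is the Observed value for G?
The Observed bar at G reaches 600req/s on the y-axis.

600req/s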